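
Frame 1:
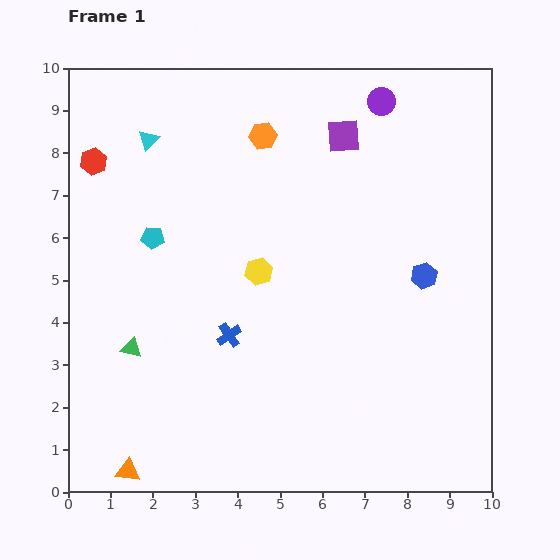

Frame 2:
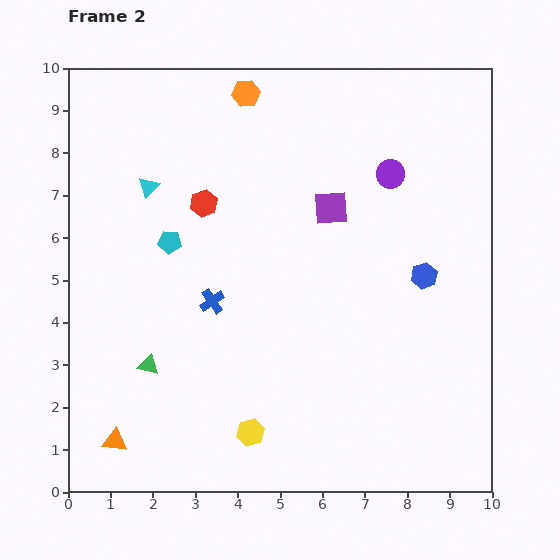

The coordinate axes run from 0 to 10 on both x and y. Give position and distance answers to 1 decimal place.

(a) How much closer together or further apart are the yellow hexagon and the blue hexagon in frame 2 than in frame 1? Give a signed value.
+1.6

Distance in frame 1: 3.9. Distance in frame 2: 5.5.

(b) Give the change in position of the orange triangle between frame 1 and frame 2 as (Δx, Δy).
(-0.3, 0.7)

The orange triangle was at (1.4, 0.5) in frame 1 and (1.1, 1.2) in frame 2.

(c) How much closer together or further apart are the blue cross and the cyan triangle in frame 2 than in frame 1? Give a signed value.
-1.9

Distance in frame 1: 5.0. Distance in frame 2: 3.1.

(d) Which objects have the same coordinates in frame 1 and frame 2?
the blue hexagon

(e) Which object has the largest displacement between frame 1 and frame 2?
the yellow hexagon

(moved 3.8; next 2.8)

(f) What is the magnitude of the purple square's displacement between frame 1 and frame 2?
1.7

The purple square moved from (6.5, 8.4) to (6.2, 6.7), a distance of √(0.3² + 1.7²) ≈ 1.7.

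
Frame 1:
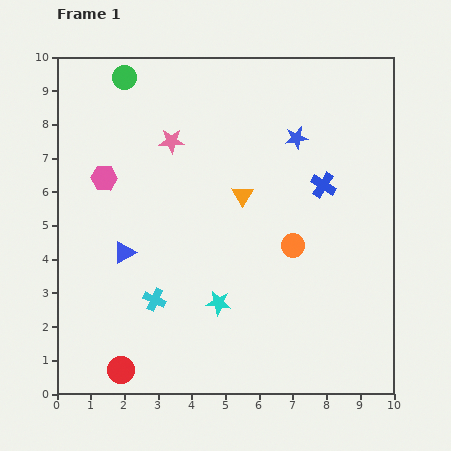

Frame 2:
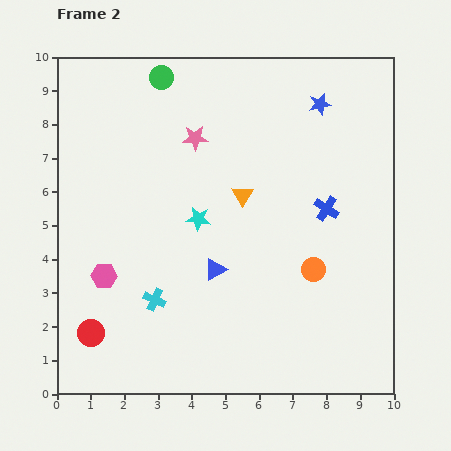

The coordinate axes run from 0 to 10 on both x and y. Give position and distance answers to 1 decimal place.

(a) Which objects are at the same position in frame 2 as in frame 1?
the orange triangle, the cyan cross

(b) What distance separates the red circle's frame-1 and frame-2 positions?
1.4

The red circle moved from (1.9, 0.7) to (1.0, 1.8), a distance of √(0.9² + 1.1²) ≈ 1.4.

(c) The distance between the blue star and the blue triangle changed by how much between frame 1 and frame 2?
-0.3

Distance in frame 1: 6.1. Distance in frame 2: 5.8.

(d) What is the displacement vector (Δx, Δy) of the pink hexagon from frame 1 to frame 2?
(0.0, -2.9)

The pink hexagon was at (1.4, 6.4) in frame 1 and (1.4, 3.5) in frame 2.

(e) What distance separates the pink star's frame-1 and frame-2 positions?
0.7

The pink star moved from (3.4, 7.5) to (4.1, 7.6), a distance of √(0.7² + 0.1²) ≈ 0.7.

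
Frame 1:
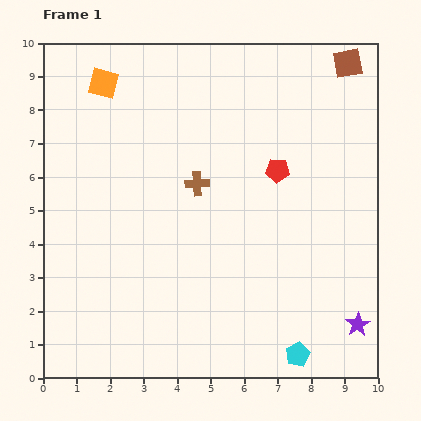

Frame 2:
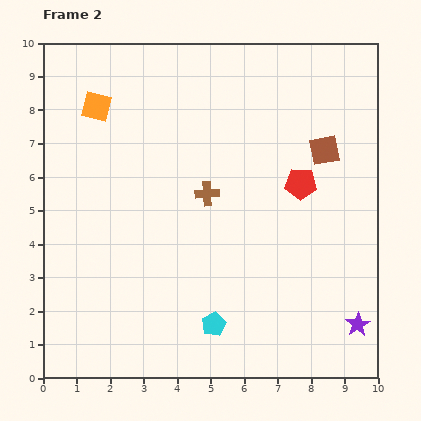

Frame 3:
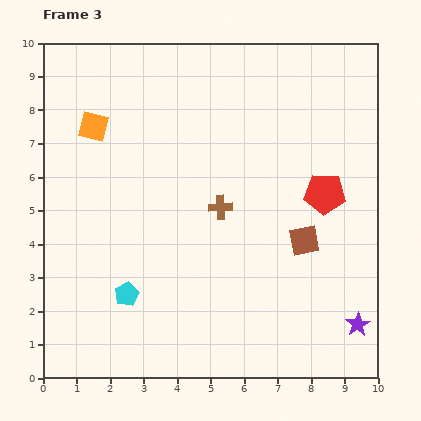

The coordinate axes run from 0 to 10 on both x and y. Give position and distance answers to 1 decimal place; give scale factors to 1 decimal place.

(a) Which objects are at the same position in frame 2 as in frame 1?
the purple star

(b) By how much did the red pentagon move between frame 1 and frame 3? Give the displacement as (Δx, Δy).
(1.4, -0.7)

The red pentagon was at (7.0, 6.2) in frame 1 and (8.4, 5.5) in frame 3.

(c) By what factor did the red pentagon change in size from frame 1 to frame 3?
1.7×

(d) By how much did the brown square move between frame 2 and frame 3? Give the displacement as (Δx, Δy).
(-0.6, -2.7)

The brown square was at (8.4, 6.8) in frame 2 and (7.8, 4.1) in frame 3.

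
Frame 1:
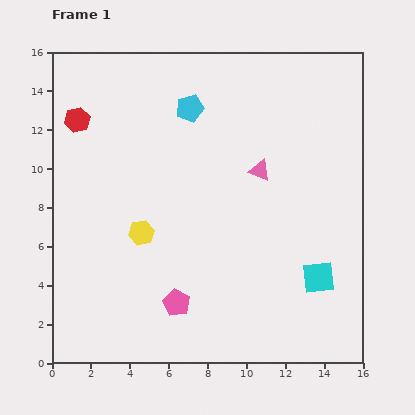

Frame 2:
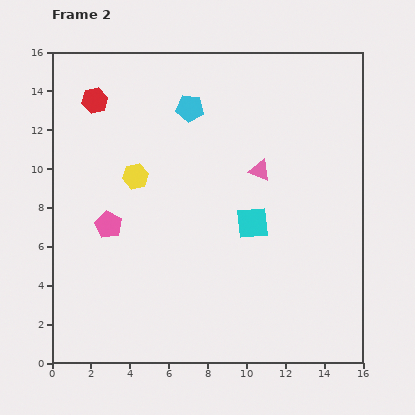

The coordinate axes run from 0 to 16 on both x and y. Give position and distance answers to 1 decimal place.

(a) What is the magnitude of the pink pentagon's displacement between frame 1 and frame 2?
5.3

The pink pentagon moved from (6.4, 3.1) to (2.9, 7.1), a distance of √(3.5² + 4.0²) ≈ 5.3.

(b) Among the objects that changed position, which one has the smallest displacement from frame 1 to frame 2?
the red hexagon

(moved 1.3)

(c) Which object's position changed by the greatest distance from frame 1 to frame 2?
the pink pentagon

(moved 5.3; next 4.4)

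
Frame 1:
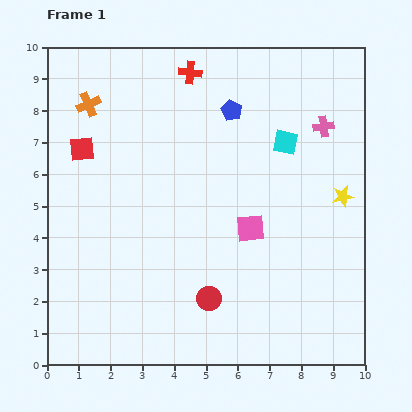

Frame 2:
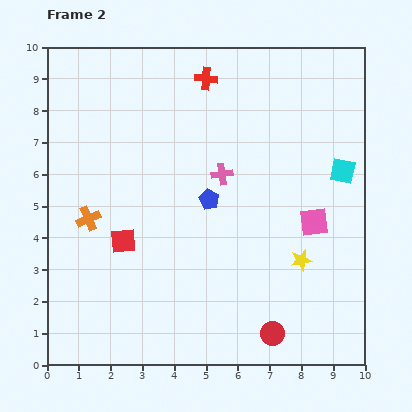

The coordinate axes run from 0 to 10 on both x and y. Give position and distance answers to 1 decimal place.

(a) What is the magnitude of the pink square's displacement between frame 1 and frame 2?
2.0

The pink square moved from (6.4, 4.3) to (8.4, 4.5), a distance of √(2.0² + 0.2²) ≈ 2.0.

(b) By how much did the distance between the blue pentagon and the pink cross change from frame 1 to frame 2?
-2.0

Distance in frame 1: 2.9. Distance in frame 2: 0.9.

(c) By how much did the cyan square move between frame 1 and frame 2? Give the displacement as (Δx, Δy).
(1.8, -0.9)

The cyan square was at (7.5, 7.0) in frame 1 and (9.3, 6.1) in frame 2.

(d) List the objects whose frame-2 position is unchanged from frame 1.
none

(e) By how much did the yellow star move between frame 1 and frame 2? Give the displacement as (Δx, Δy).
(-1.3, -2.0)

The yellow star was at (9.3, 5.3) in frame 1 and (8.0, 3.3) in frame 2.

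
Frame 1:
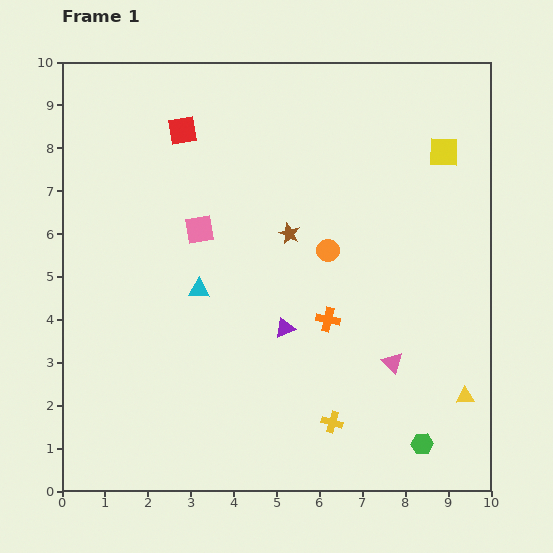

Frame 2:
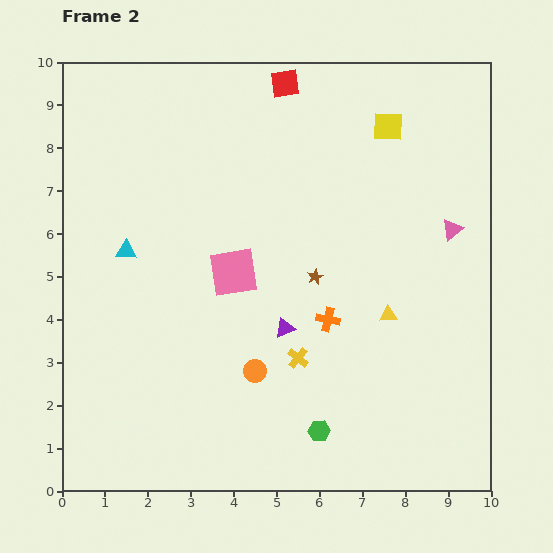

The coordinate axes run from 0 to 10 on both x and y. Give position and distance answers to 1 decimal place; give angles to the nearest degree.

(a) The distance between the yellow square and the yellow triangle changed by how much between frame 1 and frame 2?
-1.3

Distance in frame 1: 5.7. Distance in frame 2: 4.4.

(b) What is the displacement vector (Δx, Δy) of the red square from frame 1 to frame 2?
(2.4, 1.1)

The red square was at (2.8, 8.4) in frame 1 and (5.2, 9.5) in frame 2.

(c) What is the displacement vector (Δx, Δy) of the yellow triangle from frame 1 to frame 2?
(-1.8, 1.9)

The yellow triangle was at (9.4, 2.2) in frame 1 and (7.6, 4.1) in frame 2.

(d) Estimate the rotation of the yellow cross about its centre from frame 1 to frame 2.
24° clockwise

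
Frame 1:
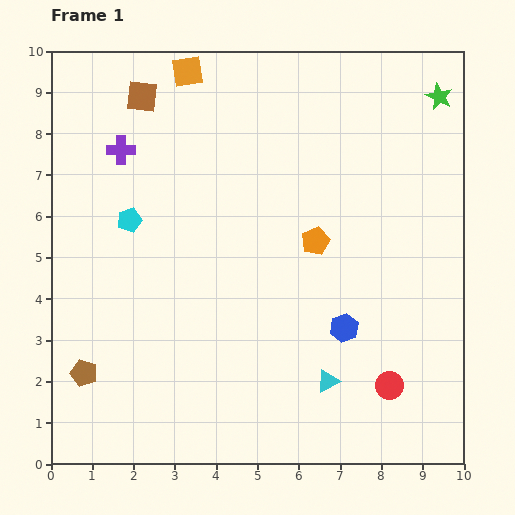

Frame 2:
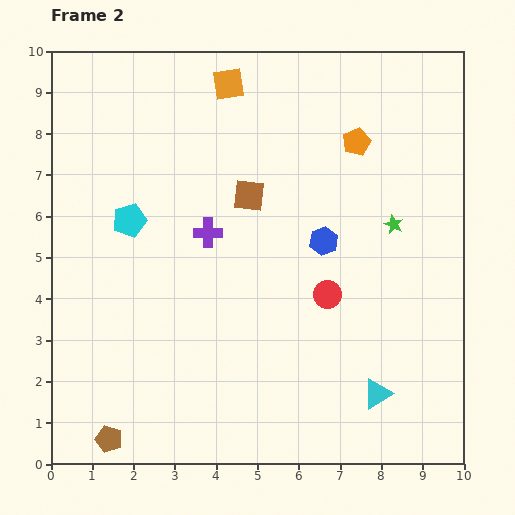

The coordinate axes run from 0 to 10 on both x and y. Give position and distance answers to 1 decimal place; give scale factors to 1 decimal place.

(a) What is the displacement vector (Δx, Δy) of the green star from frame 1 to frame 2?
(-1.1, -3.1)

The green star was at (9.4, 8.9) in frame 1 and (8.3, 5.8) in frame 2.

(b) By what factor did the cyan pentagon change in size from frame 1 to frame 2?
1.4×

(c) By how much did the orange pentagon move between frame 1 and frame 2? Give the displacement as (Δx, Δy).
(1.0, 2.4)

The orange pentagon was at (6.4, 5.4) in frame 1 and (7.4, 7.8) in frame 2.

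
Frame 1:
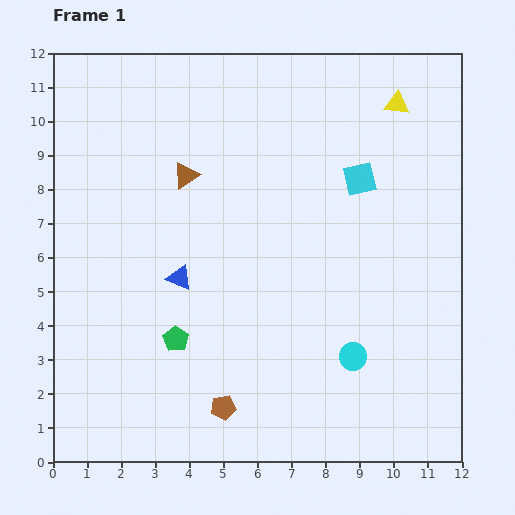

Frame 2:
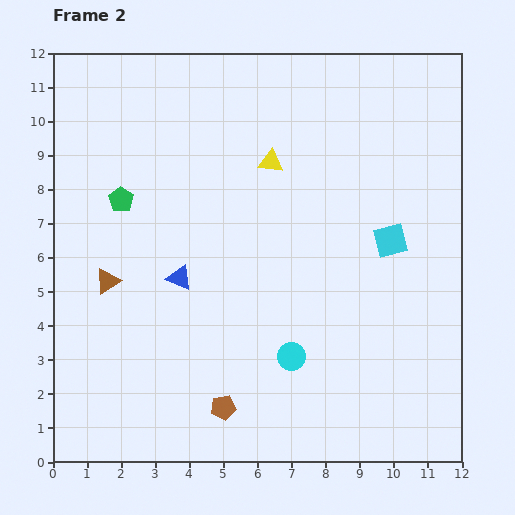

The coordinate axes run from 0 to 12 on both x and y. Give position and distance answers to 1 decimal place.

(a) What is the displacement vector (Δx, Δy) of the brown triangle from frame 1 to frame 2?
(-2.3, -3.1)

The brown triangle was at (3.9, 8.4) in frame 1 and (1.6, 5.3) in frame 2.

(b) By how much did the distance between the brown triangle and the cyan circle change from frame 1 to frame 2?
-1.4

Distance in frame 1: 7.2. Distance in frame 2: 5.8.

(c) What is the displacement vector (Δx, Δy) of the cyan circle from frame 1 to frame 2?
(-1.8, 0.0)

The cyan circle was at (8.8, 3.1) in frame 1 and (7.0, 3.1) in frame 2.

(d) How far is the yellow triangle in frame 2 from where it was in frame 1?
4.1

The yellow triangle moved from (10.1, 10.5) to (6.4, 8.8), a distance of √(3.7² + 1.7²) ≈ 4.1.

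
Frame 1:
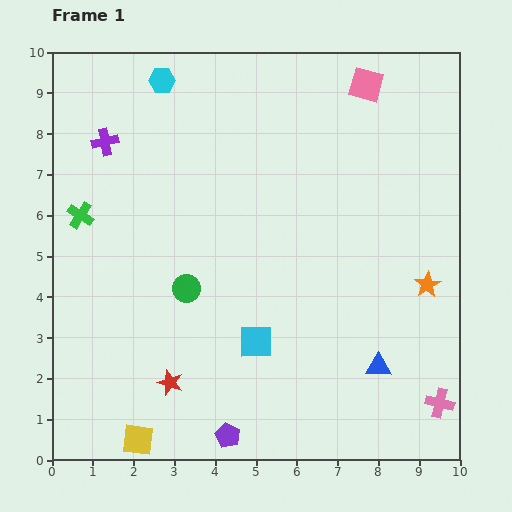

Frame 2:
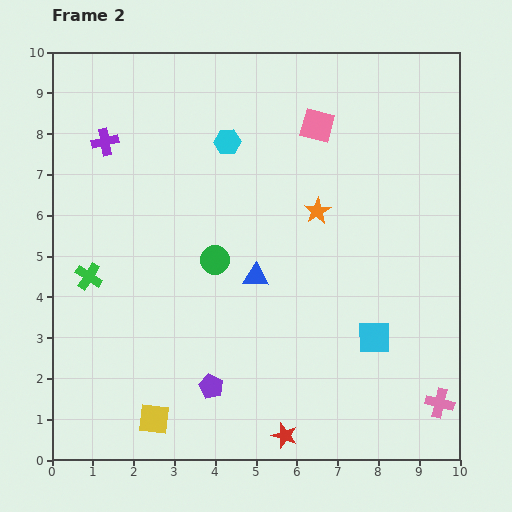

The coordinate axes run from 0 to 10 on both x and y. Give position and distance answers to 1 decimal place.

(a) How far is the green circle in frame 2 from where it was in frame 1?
1.0

The green circle moved from (3.3, 4.2) to (4.0, 4.9), a distance of √(0.7² + 0.7²) ≈ 1.0.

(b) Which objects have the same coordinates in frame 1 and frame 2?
the pink cross, the purple cross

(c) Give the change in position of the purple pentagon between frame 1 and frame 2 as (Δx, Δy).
(-0.4, 1.2)

The purple pentagon was at (4.3, 0.6) in frame 1 and (3.9, 1.8) in frame 2.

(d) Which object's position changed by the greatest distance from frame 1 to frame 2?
the blue triangle

(moved 3.7; next 3.2)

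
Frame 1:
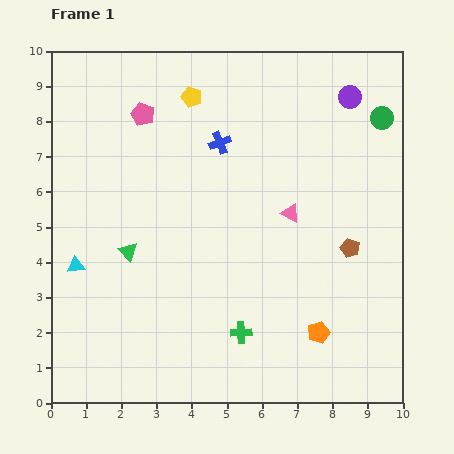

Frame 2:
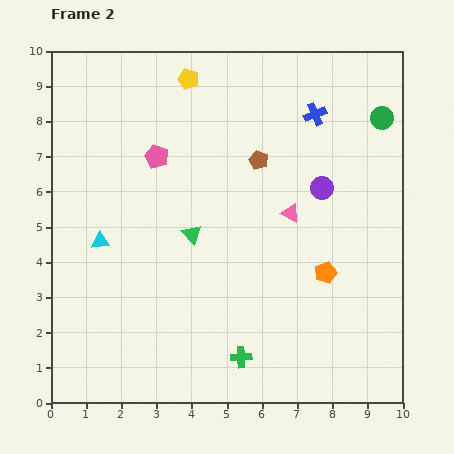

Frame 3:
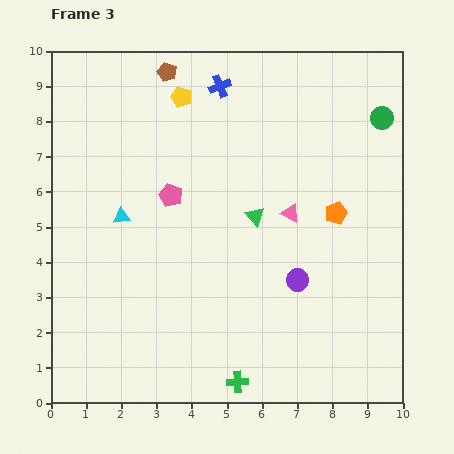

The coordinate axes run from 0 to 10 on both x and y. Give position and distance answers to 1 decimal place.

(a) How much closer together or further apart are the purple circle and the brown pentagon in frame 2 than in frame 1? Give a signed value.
-2.3

Distance in frame 1: 4.3. Distance in frame 2: 2.0.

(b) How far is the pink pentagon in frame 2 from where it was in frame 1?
1.3

The pink pentagon moved from (2.6, 8.2) to (3.0, 7.0), a distance of √(0.4² + 1.2²) ≈ 1.3.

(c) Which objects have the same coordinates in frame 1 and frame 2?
the green circle, the pink triangle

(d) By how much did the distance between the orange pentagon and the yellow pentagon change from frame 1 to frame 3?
-2.1

Distance in frame 1: 7.6. Distance in frame 3: 5.5.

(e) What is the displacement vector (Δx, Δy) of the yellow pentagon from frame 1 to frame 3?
(-0.3, 0.0)

The yellow pentagon was at (4.0, 8.7) in frame 1 and (3.7, 8.7) in frame 3.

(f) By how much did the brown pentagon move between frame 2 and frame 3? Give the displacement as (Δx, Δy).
(-2.6, 2.5)

The brown pentagon was at (5.9, 6.9) in frame 2 and (3.3, 9.4) in frame 3.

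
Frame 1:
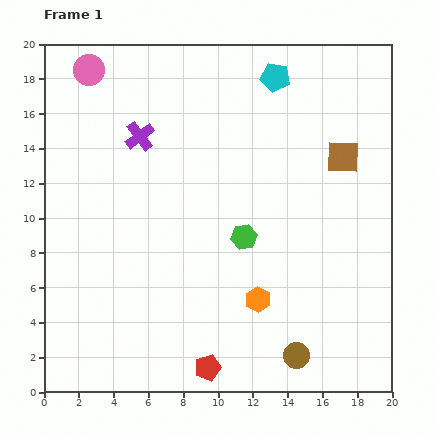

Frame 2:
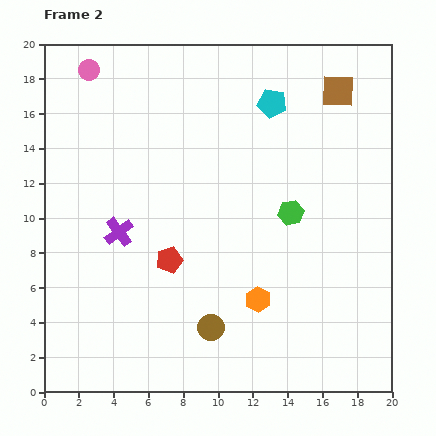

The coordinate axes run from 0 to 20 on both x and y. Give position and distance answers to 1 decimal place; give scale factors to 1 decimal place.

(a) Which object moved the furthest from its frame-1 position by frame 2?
the red pentagon

(moved 6.6; next 5.6)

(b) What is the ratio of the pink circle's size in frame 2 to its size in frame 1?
0.7×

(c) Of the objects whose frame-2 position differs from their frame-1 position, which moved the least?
the cyan pentagon

(moved 1.5)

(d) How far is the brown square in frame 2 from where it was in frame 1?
3.8

The brown square moved from (17.2, 13.5) to (16.9, 17.3), a distance of √(0.3² + 3.8²) ≈ 3.8.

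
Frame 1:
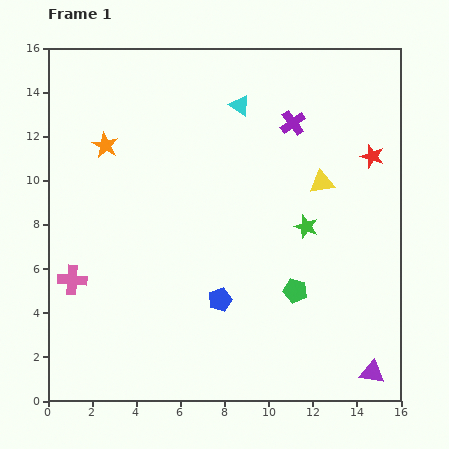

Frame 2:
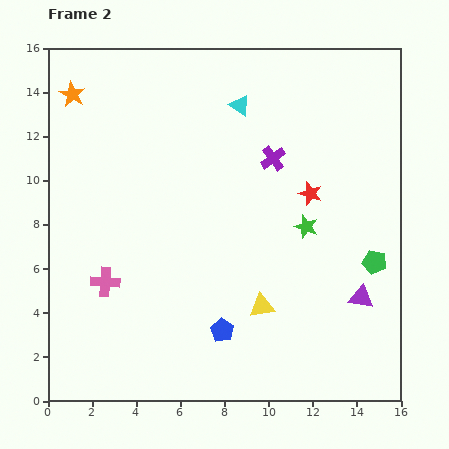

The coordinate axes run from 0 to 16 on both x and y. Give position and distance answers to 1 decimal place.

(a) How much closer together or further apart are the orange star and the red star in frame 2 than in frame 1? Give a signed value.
-0.4

Distance in frame 1: 12.1. Distance in frame 2: 11.7.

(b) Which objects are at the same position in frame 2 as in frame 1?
the green star, the cyan triangle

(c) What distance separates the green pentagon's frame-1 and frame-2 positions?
3.8

The green pentagon moved from (11.2, 5.0) to (14.8, 6.3), a distance of √(3.6² + 1.3²) ≈ 3.8.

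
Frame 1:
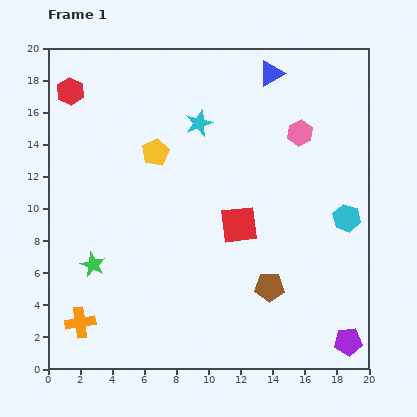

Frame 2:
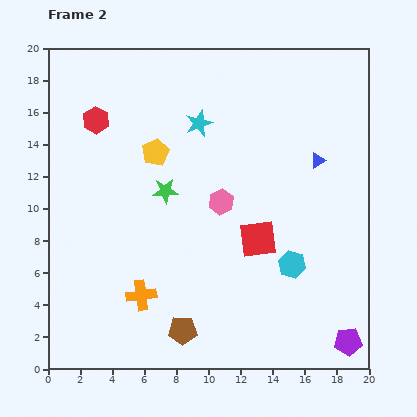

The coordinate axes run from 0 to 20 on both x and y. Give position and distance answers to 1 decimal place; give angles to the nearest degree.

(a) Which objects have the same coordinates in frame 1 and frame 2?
the cyan star, the purple pentagon, the yellow pentagon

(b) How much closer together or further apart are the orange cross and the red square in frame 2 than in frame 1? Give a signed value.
-3.5

Distance in frame 1: 11.6. Distance in frame 2: 8.1.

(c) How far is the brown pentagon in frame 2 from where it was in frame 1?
6.0

The brown pentagon moved from (13.8, 5.1) to (8.4, 2.4), a distance of √(5.4² + 2.7²) ≈ 6.0.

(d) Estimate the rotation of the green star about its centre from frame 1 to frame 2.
29° counter-clockwise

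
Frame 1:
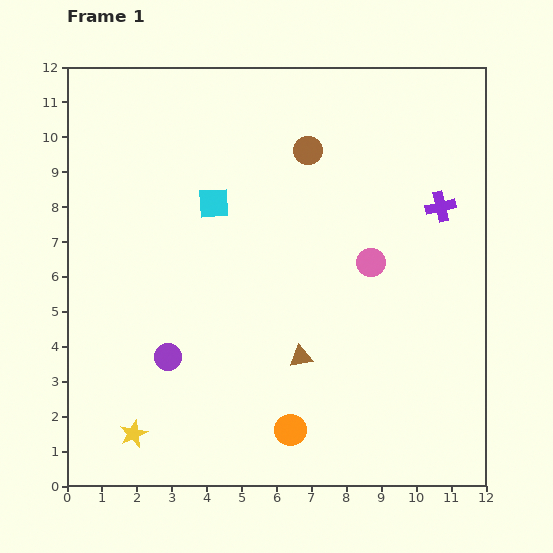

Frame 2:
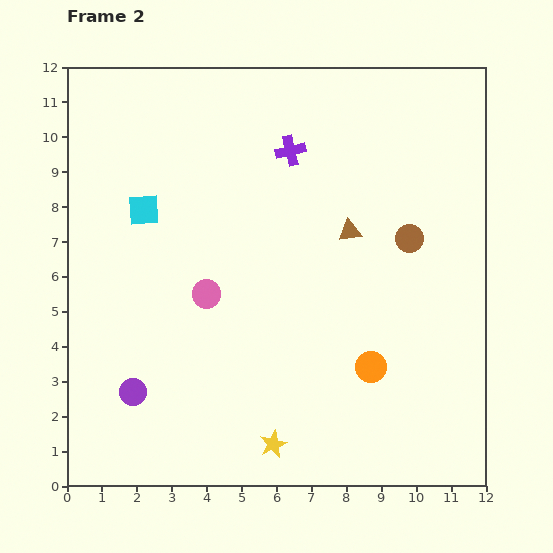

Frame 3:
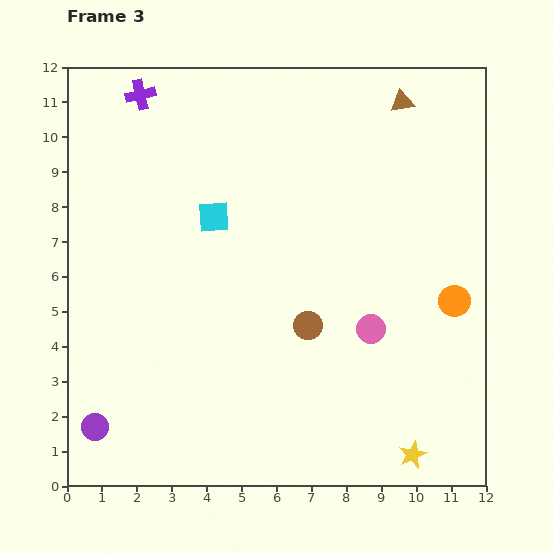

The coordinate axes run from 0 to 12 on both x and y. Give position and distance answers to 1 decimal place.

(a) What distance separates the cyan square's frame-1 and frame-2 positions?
2.0

The cyan square moved from (4.2, 8.1) to (2.2, 7.9), a distance of √(2.0² + 0.2²) ≈ 2.0.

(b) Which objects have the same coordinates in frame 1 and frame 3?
none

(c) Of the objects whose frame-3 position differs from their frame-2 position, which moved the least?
the purple circle

(moved 1.5)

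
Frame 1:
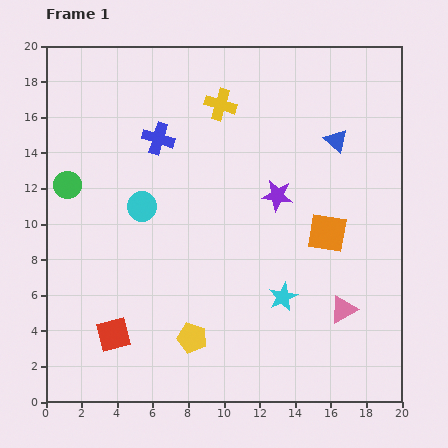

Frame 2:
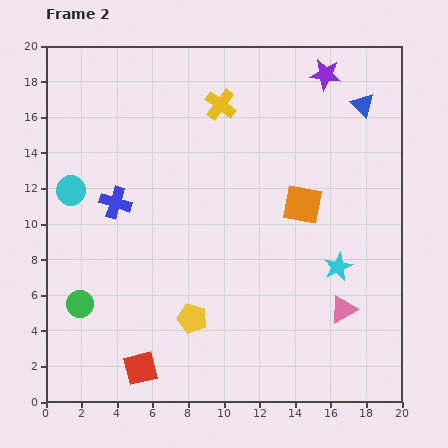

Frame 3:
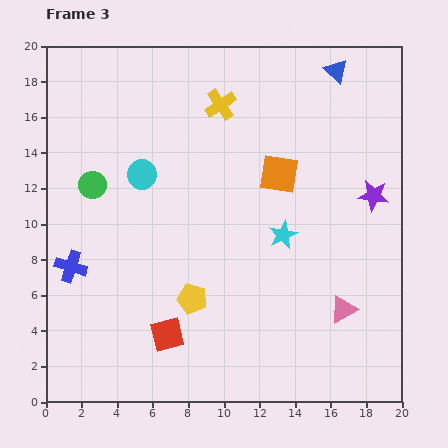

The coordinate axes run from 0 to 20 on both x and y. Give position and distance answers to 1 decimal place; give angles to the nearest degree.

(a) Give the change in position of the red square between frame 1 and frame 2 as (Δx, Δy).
(1.5, -1.9)

The red square was at (3.8, 3.8) in frame 1 and (5.3, 1.9) in frame 2.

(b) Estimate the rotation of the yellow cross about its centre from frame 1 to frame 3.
40° clockwise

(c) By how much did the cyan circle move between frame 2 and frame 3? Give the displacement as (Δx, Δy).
(4.0, 0.9)

The cyan circle was at (1.4, 11.9) in frame 2 and (5.4, 12.8) in frame 3.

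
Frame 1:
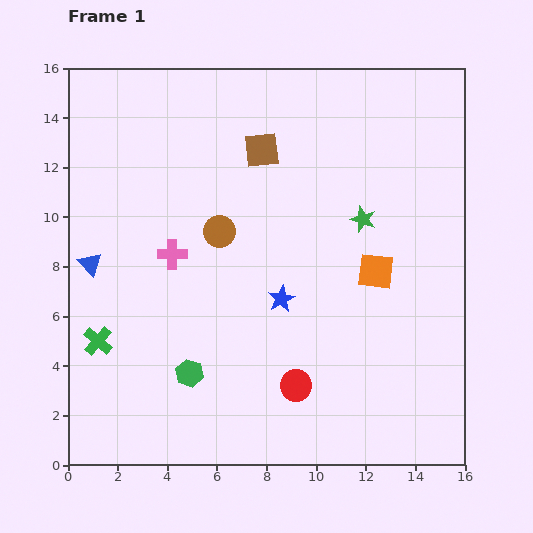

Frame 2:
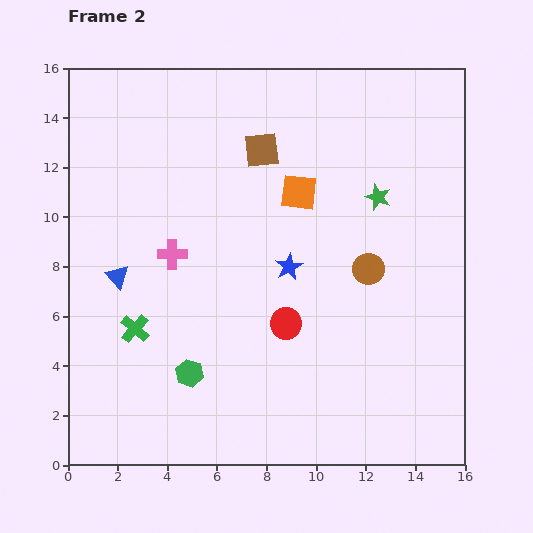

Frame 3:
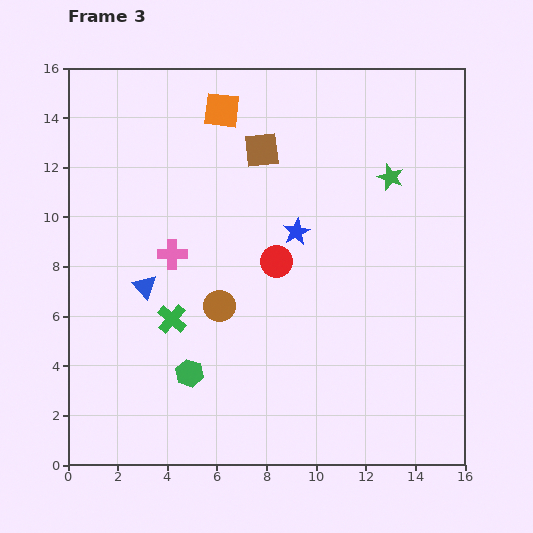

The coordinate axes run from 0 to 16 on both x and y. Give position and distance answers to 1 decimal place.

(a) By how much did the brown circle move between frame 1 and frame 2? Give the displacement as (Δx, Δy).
(6.0, -1.5)

The brown circle was at (6.1, 9.4) in frame 1 and (12.1, 7.9) in frame 2.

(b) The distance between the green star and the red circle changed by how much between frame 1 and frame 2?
-0.9

Distance in frame 1: 7.2. Distance in frame 2: 6.3.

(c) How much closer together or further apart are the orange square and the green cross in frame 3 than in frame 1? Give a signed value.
-2.9

Distance in frame 1: 11.5. Distance in frame 3: 8.6.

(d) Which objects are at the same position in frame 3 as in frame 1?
the brown square, the pink cross, the green hexagon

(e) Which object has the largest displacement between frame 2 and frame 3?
the brown circle

(moved 6.2; next 4.5)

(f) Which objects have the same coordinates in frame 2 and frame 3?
the brown square, the pink cross, the green hexagon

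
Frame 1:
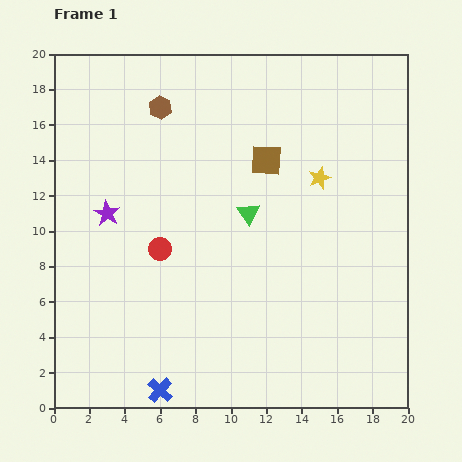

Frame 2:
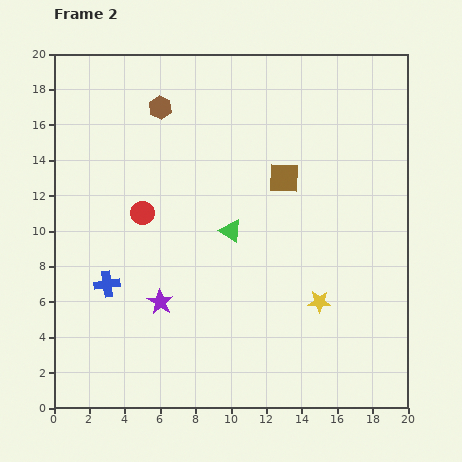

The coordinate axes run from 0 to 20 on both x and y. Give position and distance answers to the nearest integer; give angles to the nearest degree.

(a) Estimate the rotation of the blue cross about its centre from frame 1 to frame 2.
39° clockwise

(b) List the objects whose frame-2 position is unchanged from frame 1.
the brown hexagon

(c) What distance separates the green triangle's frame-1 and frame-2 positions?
1

The green triangle moved from (11, 11) to (10, 10), a distance of √(1² + 1²) ≈ 1.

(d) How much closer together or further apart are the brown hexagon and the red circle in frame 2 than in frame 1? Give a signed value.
-2

Distance in frame 1: 8. Distance in frame 2: 6.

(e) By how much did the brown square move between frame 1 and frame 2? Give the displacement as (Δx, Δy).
(1, -1)

The brown square was at (12, 14) in frame 1 and (13, 13) in frame 2.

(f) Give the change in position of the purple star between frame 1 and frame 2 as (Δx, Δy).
(3, -5)

The purple star was at (3, 11) in frame 1 and (6, 6) in frame 2.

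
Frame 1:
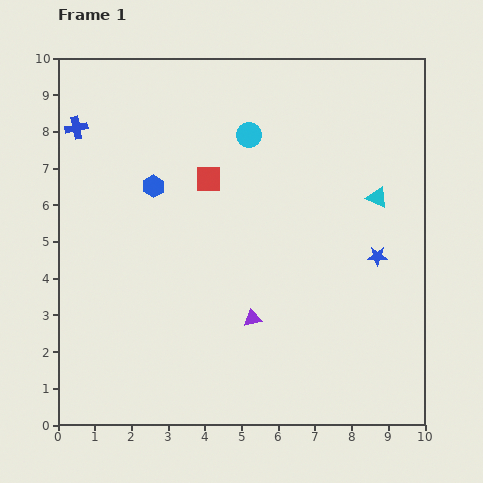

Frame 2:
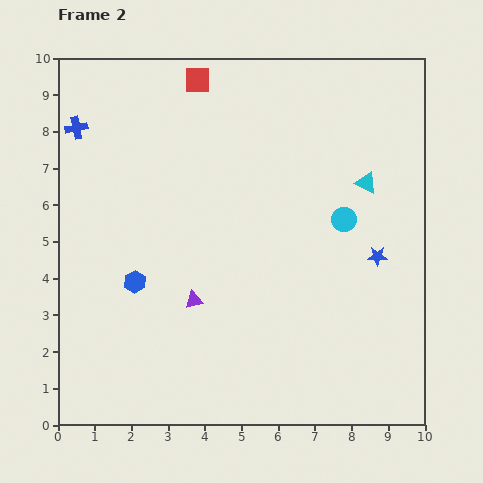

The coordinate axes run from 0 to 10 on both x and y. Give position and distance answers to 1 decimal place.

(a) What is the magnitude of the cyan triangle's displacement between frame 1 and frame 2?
0.5

The cyan triangle moved from (8.7, 6.2) to (8.4, 6.6), a distance of √(0.3² + 0.4²) ≈ 0.5.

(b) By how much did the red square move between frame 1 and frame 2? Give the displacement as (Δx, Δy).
(-0.3, 2.7)

The red square was at (4.1, 6.7) in frame 1 and (3.8, 9.4) in frame 2.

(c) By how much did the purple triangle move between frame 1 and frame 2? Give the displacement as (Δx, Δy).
(-1.6, 0.5)

The purple triangle was at (5.3, 2.9) in frame 1 and (3.7, 3.4) in frame 2.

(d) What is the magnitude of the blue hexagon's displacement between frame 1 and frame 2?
2.6

The blue hexagon moved from (2.6, 6.5) to (2.1, 3.9), a distance of √(0.5² + 2.6²) ≈ 2.6.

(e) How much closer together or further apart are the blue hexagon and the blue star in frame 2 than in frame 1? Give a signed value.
+0.2

Distance in frame 1: 6.4. Distance in frame 2: 6.6.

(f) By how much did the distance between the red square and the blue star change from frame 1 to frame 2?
+1.8

Distance in frame 1: 5.1. Distance in frame 2: 6.9.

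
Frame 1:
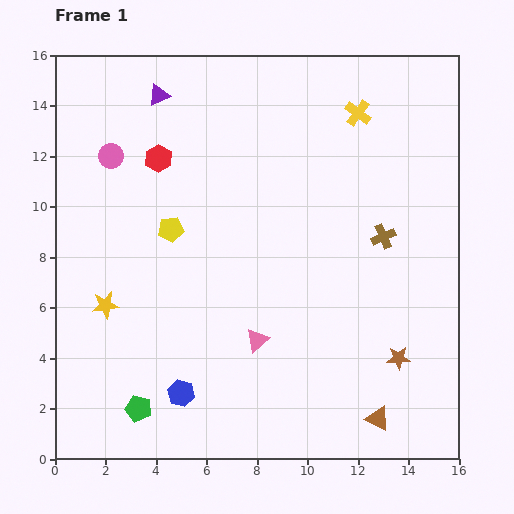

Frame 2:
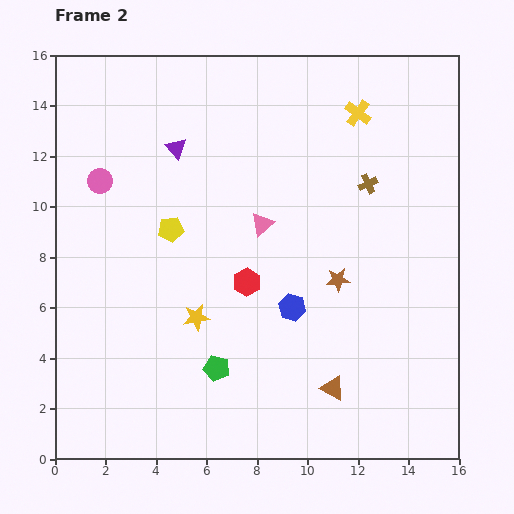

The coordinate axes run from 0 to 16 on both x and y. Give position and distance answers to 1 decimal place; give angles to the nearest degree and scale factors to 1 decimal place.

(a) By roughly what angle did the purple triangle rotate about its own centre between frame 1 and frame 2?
47° counter-clockwise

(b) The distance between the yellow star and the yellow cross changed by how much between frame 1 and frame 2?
-2.3

Distance in frame 1: 12.6. Distance in frame 2: 10.3.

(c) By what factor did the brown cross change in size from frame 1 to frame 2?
0.8×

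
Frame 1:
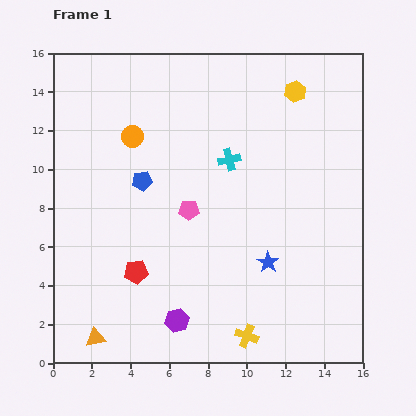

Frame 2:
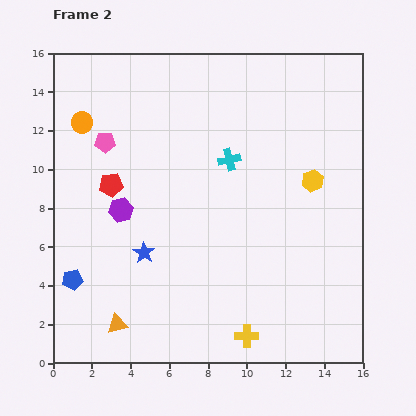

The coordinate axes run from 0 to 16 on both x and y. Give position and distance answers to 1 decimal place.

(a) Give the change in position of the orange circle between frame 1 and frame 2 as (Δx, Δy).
(-2.6, 0.7)

The orange circle was at (4.1, 11.7) in frame 1 and (1.5, 12.4) in frame 2.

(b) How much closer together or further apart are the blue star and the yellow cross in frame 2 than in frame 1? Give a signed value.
+2.8

Distance in frame 1: 4.0. Distance in frame 2: 6.8.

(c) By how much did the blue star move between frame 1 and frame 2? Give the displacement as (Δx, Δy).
(-6.4, 0.5)

The blue star was at (11.1, 5.2) in frame 1 and (4.7, 5.7) in frame 2.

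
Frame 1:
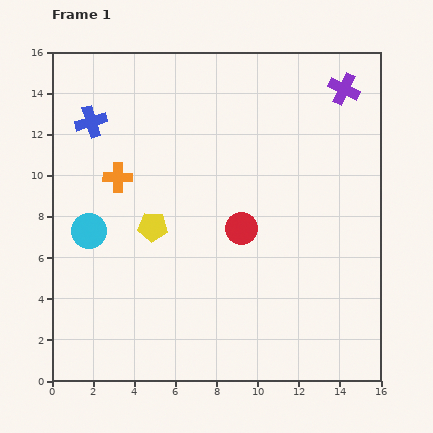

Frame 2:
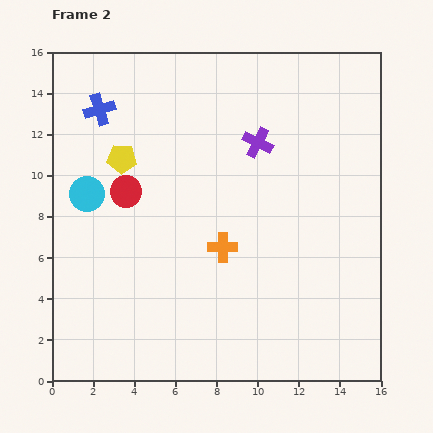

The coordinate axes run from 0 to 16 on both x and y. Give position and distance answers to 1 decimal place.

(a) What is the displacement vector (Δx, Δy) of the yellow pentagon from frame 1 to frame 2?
(-1.5, 3.3)

The yellow pentagon was at (4.9, 7.5) in frame 1 and (3.4, 10.8) in frame 2.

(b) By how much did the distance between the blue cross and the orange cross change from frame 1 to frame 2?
+6.0

Distance in frame 1: 3.0. Distance in frame 2: 9.0.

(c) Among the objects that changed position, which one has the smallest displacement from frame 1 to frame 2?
the blue cross

(moved 0.7)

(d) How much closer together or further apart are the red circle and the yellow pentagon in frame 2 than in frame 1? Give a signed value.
-2.7

Distance in frame 1: 4.3. Distance in frame 2: 1.6.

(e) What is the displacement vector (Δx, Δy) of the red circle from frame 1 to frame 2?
(-5.6, 1.8)

The red circle was at (9.2, 7.4) in frame 1 and (3.6, 9.2) in frame 2.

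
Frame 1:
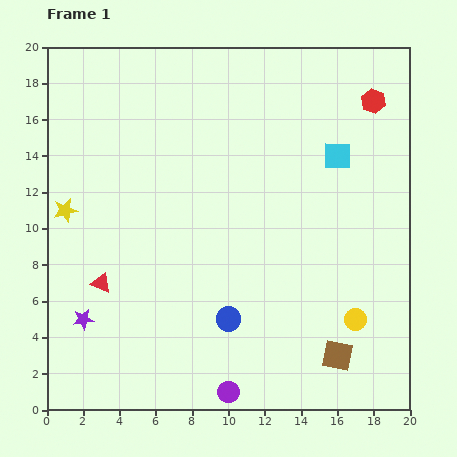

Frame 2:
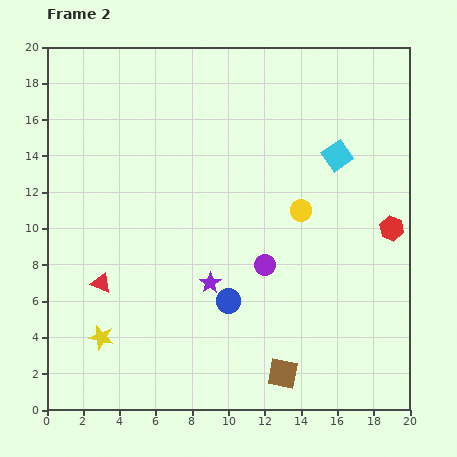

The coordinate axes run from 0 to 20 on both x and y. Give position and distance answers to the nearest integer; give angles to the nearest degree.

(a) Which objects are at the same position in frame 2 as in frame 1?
the cyan square, the red triangle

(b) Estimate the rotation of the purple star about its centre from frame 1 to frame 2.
26° counter-clockwise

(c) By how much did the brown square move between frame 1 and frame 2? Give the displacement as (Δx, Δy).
(-3, -1)

The brown square was at (16, 3) in frame 1 and (13, 2) in frame 2.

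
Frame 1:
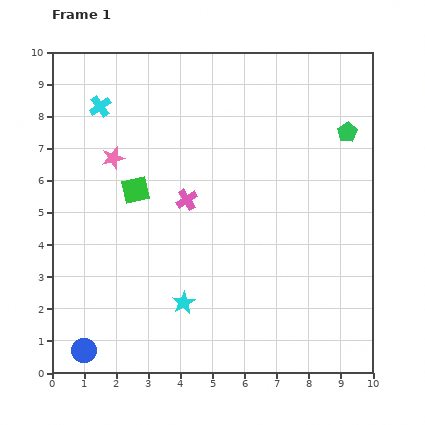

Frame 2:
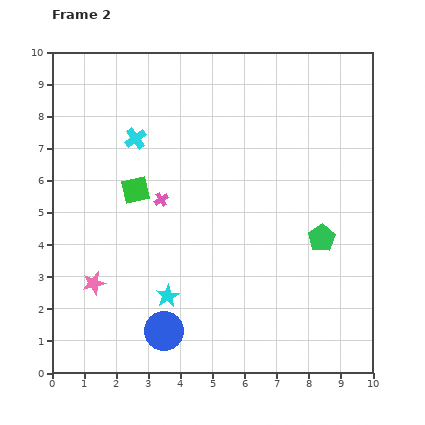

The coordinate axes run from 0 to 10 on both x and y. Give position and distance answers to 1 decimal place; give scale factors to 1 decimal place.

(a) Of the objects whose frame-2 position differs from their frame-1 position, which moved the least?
the cyan star

(moved 0.5)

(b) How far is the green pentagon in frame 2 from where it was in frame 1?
3.4

The green pentagon moved from (9.2, 7.5) to (8.4, 4.2), a distance of √(0.8² + 3.3²) ≈ 3.4.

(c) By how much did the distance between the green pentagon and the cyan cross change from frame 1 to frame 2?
-1.1

Distance in frame 1: 7.7. Distance in frame 2: 6.6.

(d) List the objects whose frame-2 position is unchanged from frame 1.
the green square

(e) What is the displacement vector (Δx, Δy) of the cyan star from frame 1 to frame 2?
(-0.5, 0.2)

The cyan star was at (4.1, 2.2) in frame 1 and (3.6, 2.4) in frame 2.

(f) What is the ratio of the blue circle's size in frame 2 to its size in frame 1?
1.6×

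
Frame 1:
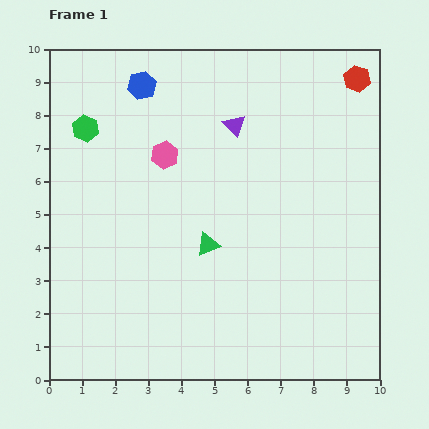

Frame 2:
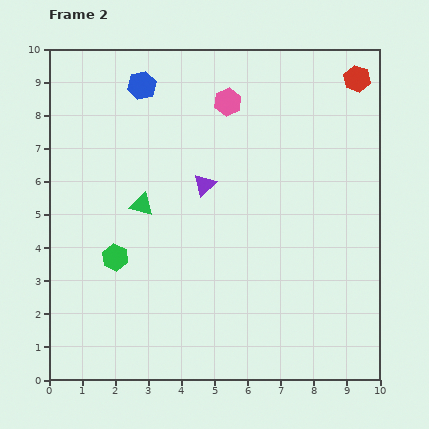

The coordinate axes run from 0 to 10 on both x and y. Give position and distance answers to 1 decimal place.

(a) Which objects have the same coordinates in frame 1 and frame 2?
the red hexagon, the blue hexagon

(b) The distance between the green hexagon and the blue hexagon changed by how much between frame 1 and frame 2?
+3.2

Distance in frame 1: 2.1. Distance in frame 2: 5.3.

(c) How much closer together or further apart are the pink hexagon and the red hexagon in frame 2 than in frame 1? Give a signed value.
-2.2

Distance in frame 1: 6.2. Distance in frame 2: 4.0.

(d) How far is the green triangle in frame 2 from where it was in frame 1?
2.3

The green triangle moved from (4.8, 4.1) to (2.8, 5.3), a distance of √(2.0² + 1.2²) ≈ 2.3.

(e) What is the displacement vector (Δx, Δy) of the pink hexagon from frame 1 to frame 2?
(1.9, 1.6)

The pink hexagon was at (3.5, 6.8) in frame 1 and (5.4, 8.4) in frame 2.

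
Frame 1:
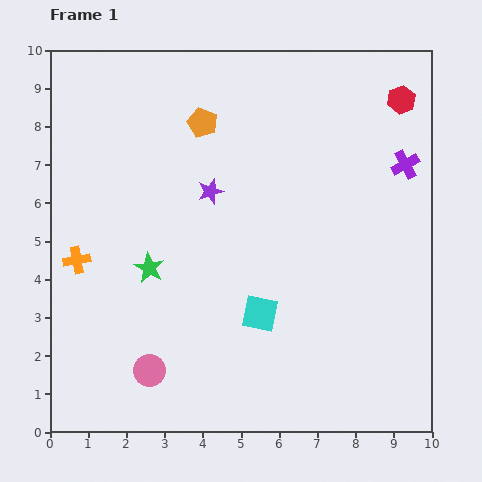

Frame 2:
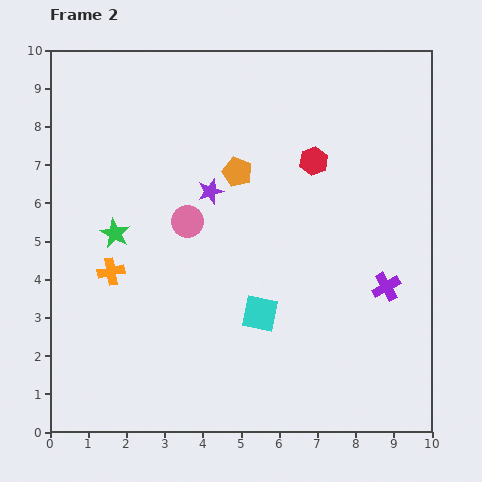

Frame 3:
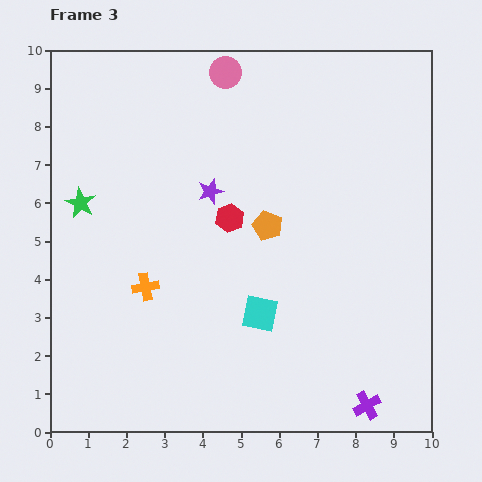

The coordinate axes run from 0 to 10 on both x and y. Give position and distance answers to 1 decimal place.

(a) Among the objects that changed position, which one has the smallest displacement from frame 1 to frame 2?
the orange cross

(moved 0.9)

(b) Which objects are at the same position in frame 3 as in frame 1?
the purple star, the cyan square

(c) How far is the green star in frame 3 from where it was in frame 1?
2.5

The green star moved from (2.6, 4.3) to (0.8, 6.0), a distance of √(1.8² + 1.7²) ≈ 2.5.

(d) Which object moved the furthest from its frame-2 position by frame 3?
the pink circle

(moved 4.0; next 3.1)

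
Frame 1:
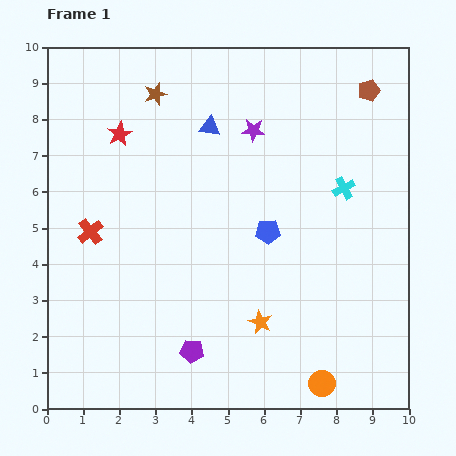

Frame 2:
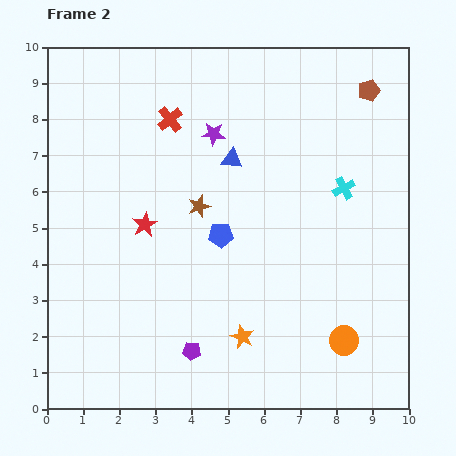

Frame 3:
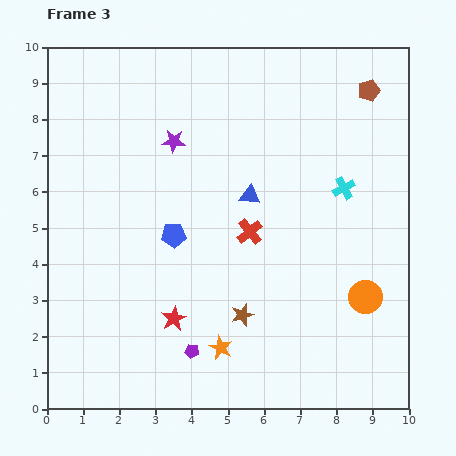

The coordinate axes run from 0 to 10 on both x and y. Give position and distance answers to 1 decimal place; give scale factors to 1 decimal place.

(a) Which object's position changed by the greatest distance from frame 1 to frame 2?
the red cross

(moved 3.8; next 3.3)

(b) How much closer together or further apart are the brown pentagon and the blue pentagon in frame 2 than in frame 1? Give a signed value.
+0.9

Distance in frame 1: 4.8. Distance in frame 2: 5.7.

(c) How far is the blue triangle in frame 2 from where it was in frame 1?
1.1

The blue triangle moved from (4.5, 7.8) to (5.1, 6.9), a distance of √(0.6² + 0.9²) ≈ 1.1.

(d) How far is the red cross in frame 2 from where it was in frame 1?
3.8

The red cross moved from (1.2, 4.9) to (3.4, 8.0), a distance of √(2.2² + 3.1²) ≈ 3.8.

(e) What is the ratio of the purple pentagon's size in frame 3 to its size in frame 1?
0.6×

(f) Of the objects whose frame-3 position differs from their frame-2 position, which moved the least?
the orange star

(moved 0.7)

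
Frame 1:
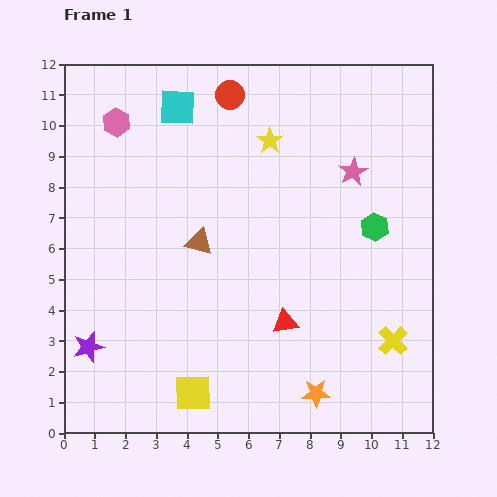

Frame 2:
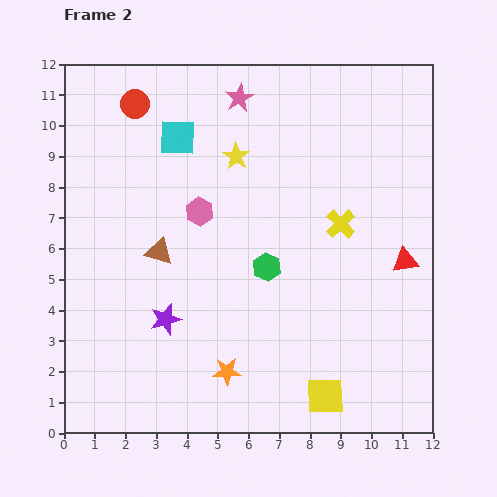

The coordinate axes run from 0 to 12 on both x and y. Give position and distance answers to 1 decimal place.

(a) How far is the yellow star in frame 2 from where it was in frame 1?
1.2

The yellow star moved from (6.7, 9.5) to (5.6, 9.0), a distance of √(1.1² + 0.5²) ≈ 1.2.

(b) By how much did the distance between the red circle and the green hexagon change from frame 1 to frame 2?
+0.4

Distance in frame 1: 6.4. Distance in frame 2: 6.8.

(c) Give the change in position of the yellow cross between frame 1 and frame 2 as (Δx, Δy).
(-1.7, 3.8)

The yellow cross was at (10.7, 3.0) in frame 1 and (9.0, 6.8) in frame 2.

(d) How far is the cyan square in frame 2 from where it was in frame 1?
1.0

The cyan square moved from (3.7, 10.6) to (3.7, 9.6), a distance of √(0.0² + 1.0²) ≈ 1.0.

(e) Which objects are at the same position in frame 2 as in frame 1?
none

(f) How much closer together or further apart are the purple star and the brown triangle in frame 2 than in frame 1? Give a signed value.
-2.8

Distance in frame 1: 5.0. Distance in frame 2: 2.2.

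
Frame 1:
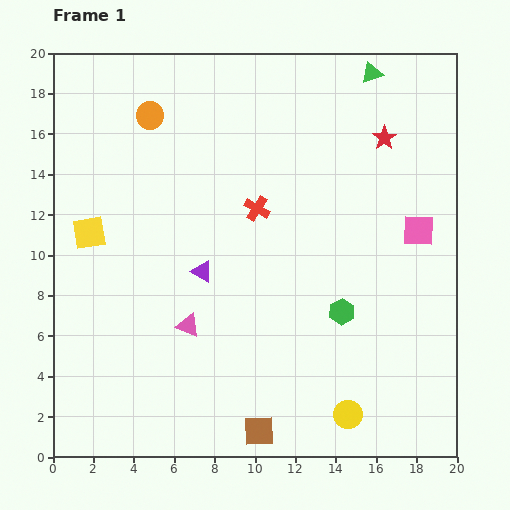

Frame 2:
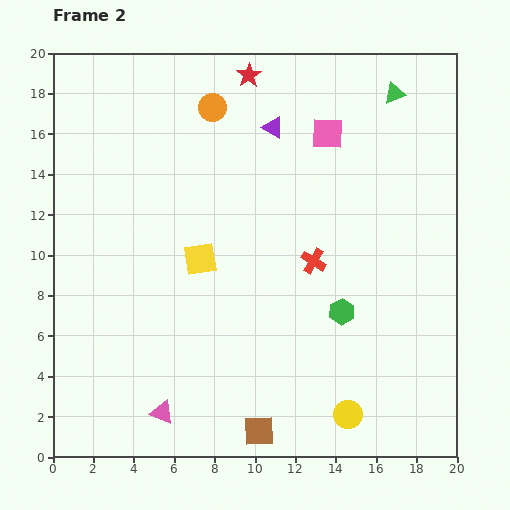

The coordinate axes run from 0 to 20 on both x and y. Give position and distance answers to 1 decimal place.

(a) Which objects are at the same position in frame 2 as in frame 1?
the brown square, the green hexagon, the yellow circle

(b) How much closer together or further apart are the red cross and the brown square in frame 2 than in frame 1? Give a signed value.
-2.2

Distance in frame 1: 11.0. Distance in frame 2: 8.8.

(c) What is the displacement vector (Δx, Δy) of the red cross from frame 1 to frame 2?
(2.8, -2.6)

The red cross was at (10.1, 12.3) in frame 1 and (12.9, 9.7) in frame 2.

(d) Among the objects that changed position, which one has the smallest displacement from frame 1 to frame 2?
the green triangle

(moved 1.5)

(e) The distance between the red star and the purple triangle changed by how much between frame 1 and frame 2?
-8.3

Distance in frame 1: 11.2. Distance in frame 2: 2.9.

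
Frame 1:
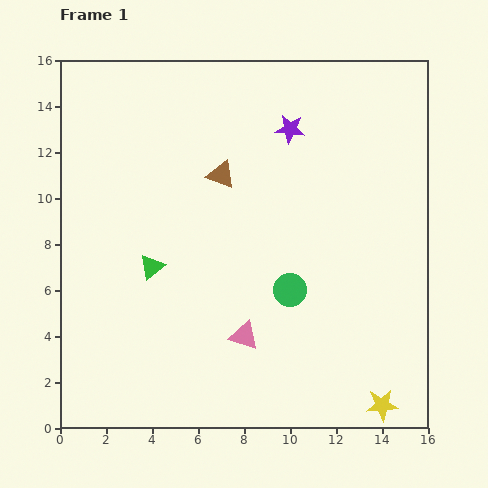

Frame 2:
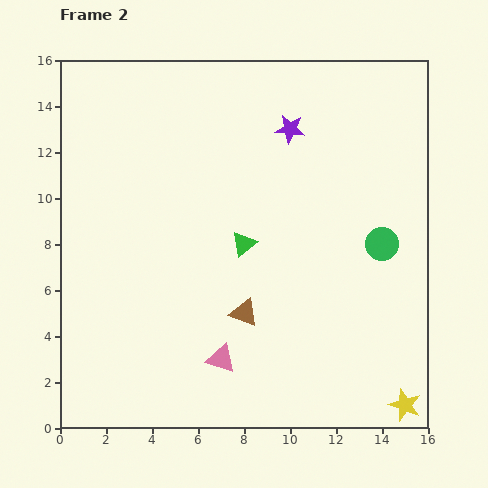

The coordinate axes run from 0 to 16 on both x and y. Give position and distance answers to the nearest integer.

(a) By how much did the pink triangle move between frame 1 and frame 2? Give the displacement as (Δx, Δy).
(-1, -1)

The pink triangle was at (8, 4) in frame 1 and (7, 3) in frame 2.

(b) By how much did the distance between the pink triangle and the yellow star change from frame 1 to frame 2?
+1

Distance in frame 1: 7. Distance in frame 2: 8.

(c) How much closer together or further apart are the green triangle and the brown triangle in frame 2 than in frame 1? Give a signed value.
-2

Distance in frame 1: 5. Distance in frame 2: 3.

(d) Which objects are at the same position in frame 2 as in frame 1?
the purple star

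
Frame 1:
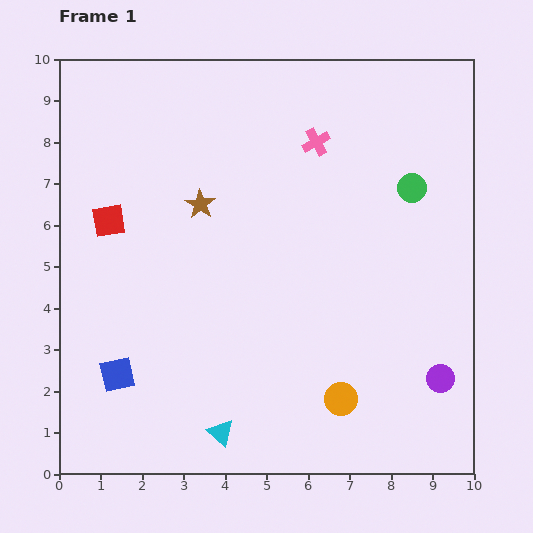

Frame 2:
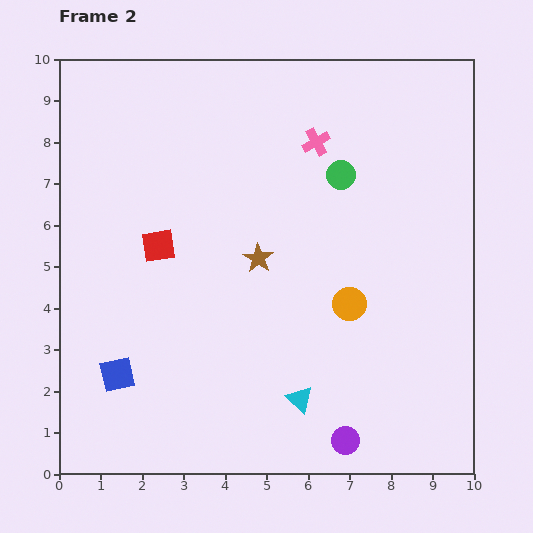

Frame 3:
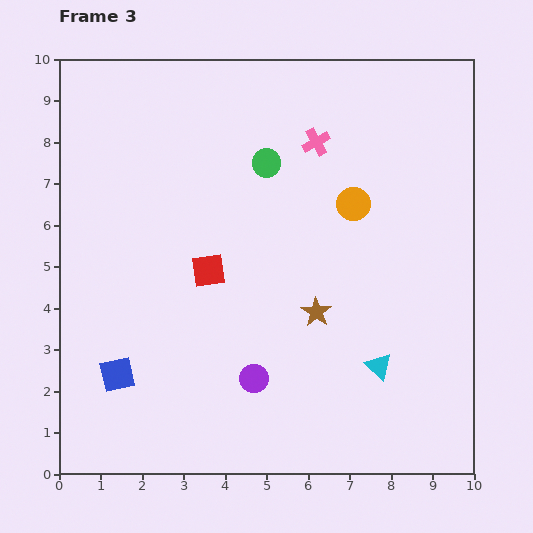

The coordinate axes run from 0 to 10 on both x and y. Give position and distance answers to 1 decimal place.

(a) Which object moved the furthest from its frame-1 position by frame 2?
the purple circle

(moved 2.7; next 2.3)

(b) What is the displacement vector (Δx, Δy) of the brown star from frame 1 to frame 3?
(2.8, -2.6)

The brown star was at (3.4, 6.5) in frame 1 and (6.2, 3.9) in frame 3.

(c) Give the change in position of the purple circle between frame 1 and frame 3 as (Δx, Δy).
(-4.5, 0.0)

The purple circle was at (9.2, 2.3) in frame 1 and (4.7, 2.3) in frame 3.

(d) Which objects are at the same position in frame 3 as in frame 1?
the pink cross, the blue square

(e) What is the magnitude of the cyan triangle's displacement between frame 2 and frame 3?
2.1

The cyan triangle moved from (5.8, 1.8) to (7.7, 2.6), a distance of √(1.9² + 0.8²) ≈ 2.1.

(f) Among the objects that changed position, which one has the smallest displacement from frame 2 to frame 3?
the red square

(moved 1.3)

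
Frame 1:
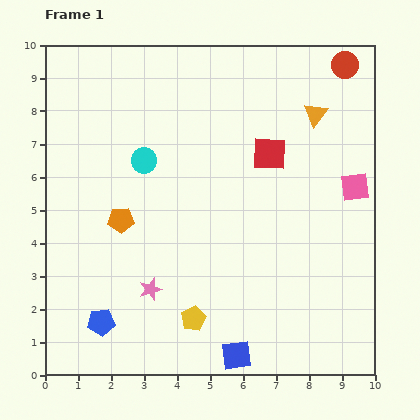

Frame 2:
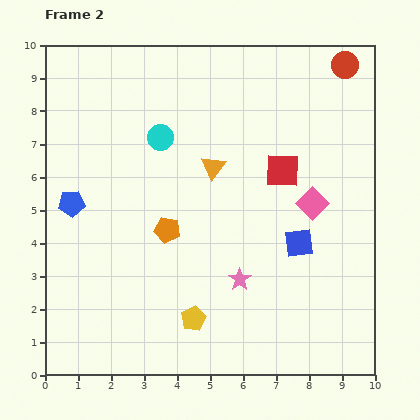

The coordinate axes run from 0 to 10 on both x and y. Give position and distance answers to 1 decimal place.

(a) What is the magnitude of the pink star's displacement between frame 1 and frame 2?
2.7

The pink star moved from (3.2, 2.6) to (5.9, 2.9), a distance of √(2.7² + 0.3²) ≈ 2.7.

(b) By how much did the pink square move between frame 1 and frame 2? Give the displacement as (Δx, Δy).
(-1.3, -0.5)

The pink square was at (9.4, 5.7) in frame 1 and (8.1, 5.2) in frame 2.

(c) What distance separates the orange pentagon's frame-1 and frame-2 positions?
1.4

The orange pentagon moved from (2.3, 4.7) to (3.7, 4.4), a distance of √(1.4² + 0.3²) ≈ 1.4.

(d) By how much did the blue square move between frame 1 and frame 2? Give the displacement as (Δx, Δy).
(1.9, 3.4)

The blue square was at (5.8, 0.6) in frame 1 and (7.7, 4.0) in frame 2.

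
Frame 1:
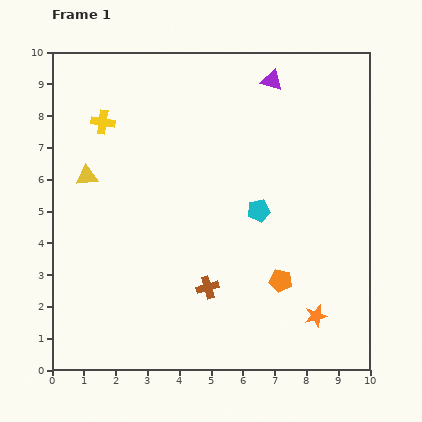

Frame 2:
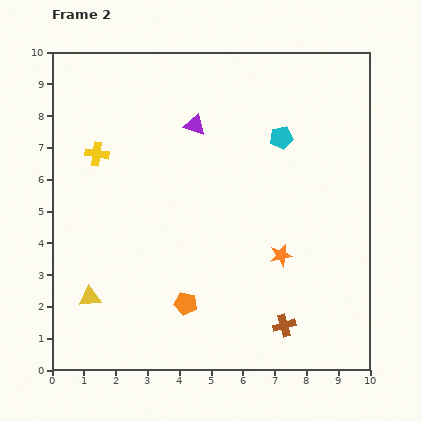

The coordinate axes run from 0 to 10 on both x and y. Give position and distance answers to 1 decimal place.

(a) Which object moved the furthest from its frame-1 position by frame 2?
the yellow triangle

(moved 3.8; next 3.1)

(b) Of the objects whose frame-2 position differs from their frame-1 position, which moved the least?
the yellow cross

(moved 1.0)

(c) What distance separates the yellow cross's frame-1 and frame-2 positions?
1.0

The yellow cross moved from (1.6, 7.8) to (1.4, 6.8), a distance of √(0.2² + 1.0²) ≈ 1.0.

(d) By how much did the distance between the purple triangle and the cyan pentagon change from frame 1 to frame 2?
-1.4

Distance in frame 1: 4.1. Distance in frame 2: 2.7.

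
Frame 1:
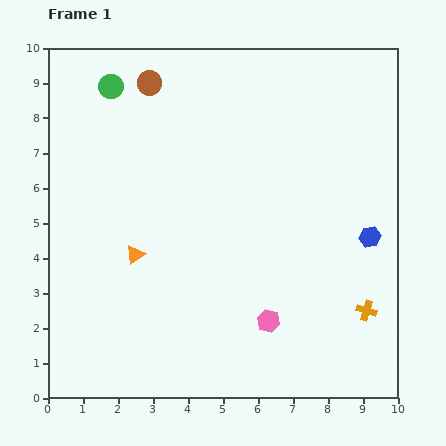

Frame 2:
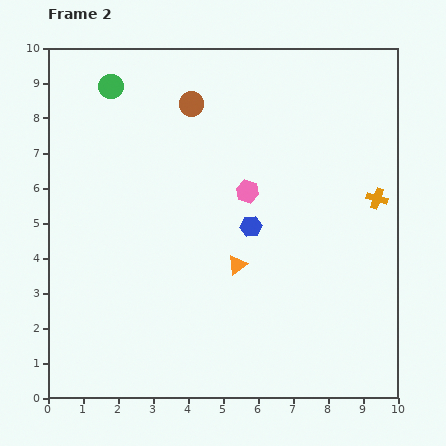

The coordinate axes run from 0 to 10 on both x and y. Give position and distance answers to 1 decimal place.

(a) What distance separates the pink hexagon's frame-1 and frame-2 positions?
3.7

The pink hexagon moved from (6.3, 2.2) to (5.7, 5.9), a distance of √(0.6² + 3.7²) ≈ 3.7.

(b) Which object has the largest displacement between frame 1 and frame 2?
the pink hexagon

(moved 3.7; next 3.4)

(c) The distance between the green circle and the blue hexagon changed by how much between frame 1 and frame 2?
-2.9

Distance in frame 1: 8.6. Distance in frame 2: 5.7.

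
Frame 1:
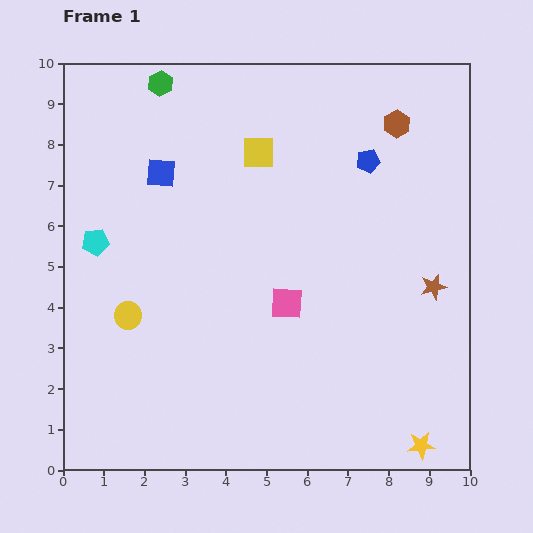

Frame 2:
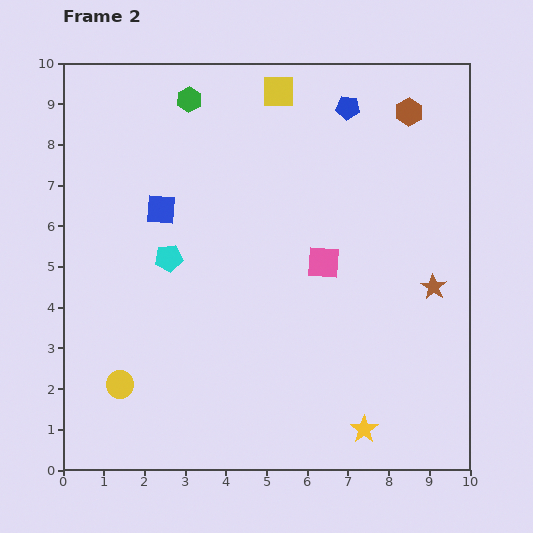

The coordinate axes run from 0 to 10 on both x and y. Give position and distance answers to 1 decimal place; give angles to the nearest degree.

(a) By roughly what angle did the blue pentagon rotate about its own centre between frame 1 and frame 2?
18° clockwise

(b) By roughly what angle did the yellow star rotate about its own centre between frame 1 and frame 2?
30° counter-clockwise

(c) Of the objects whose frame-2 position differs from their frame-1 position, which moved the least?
the brown hexagon

(moved 0.4)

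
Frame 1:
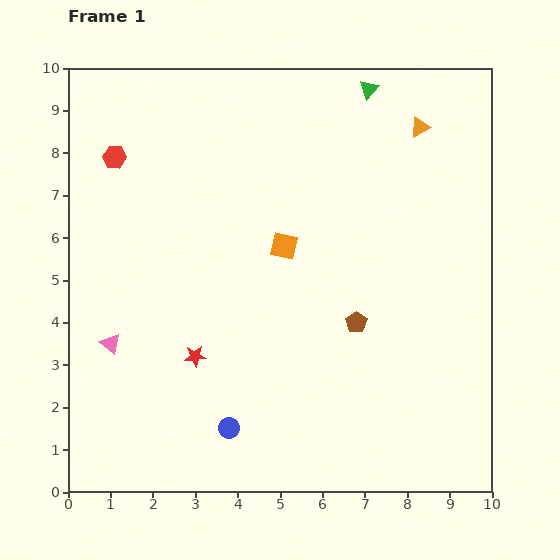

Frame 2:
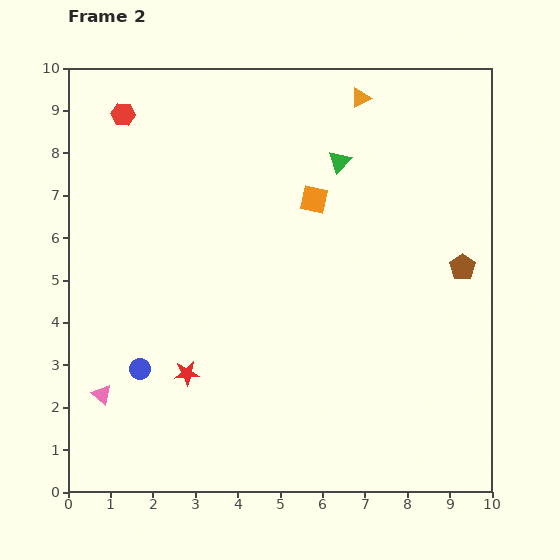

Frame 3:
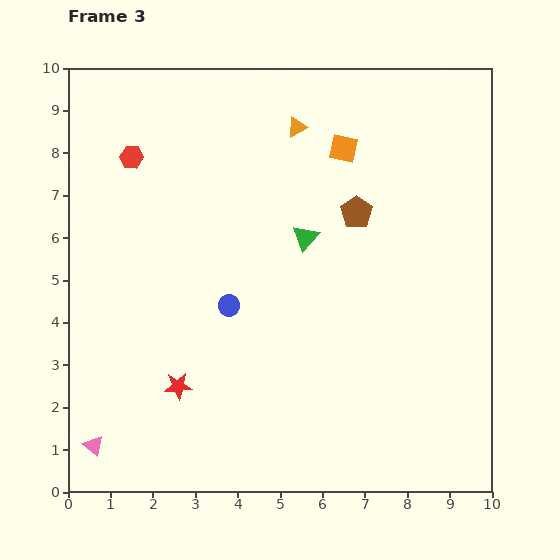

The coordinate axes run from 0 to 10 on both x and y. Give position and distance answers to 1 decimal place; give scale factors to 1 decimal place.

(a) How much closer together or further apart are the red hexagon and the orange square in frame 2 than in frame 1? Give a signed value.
+0.4

Distance in frame 1: 4.5. Distance in frame 2: 4.9.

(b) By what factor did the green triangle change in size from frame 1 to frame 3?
1.4×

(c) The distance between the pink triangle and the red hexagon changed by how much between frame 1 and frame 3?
+2.5

Distance in frame 1: 4.4. Distance in frame 3: 6.9.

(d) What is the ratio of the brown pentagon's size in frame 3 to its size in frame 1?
1.5×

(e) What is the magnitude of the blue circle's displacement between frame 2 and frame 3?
2.6

The blue circle moved from (1.7, 2.9) to (3.8, 4.4), a distance of √(2.1² + 1.5²) ≈ 2.6.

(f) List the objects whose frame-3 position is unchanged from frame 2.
none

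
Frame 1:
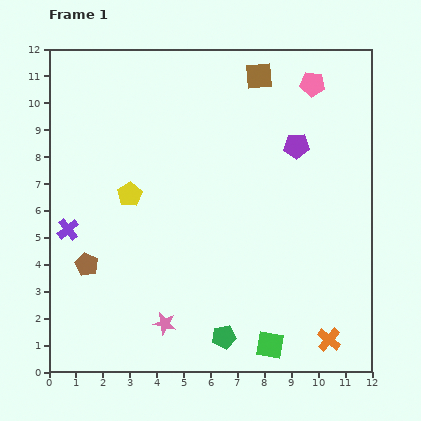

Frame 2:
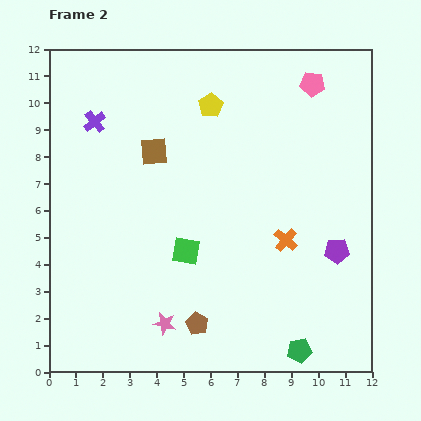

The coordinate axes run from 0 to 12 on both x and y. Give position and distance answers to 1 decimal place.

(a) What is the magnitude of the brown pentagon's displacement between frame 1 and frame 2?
4.7

The brown pentagon moved from (1.4, 4.0) to (5.5, 1.8), a distance of √(4.1² + 2.2²) ≈ 4.7.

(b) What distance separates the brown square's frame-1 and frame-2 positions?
4.8

The brown square moved from (7.8, 11.0) to (3.9, 8.2), a distance of √(3.9² + 2.8²) ≈ 4.8.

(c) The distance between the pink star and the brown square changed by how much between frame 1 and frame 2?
-3.4

Distance in frame 1: 9.8. Distance in frame 2: 6.4.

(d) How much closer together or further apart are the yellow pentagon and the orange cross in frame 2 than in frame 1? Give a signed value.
-3.5

Distance in frame 1: 9.2. Distance in frame 2: 5.7.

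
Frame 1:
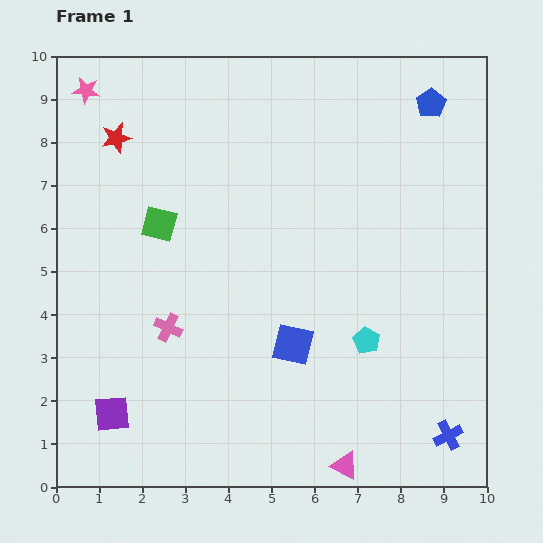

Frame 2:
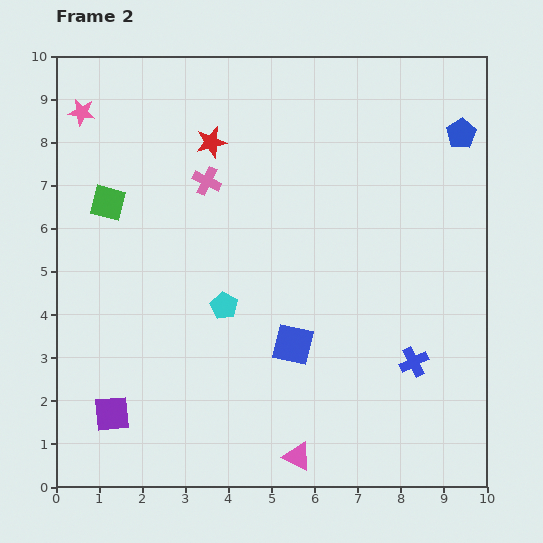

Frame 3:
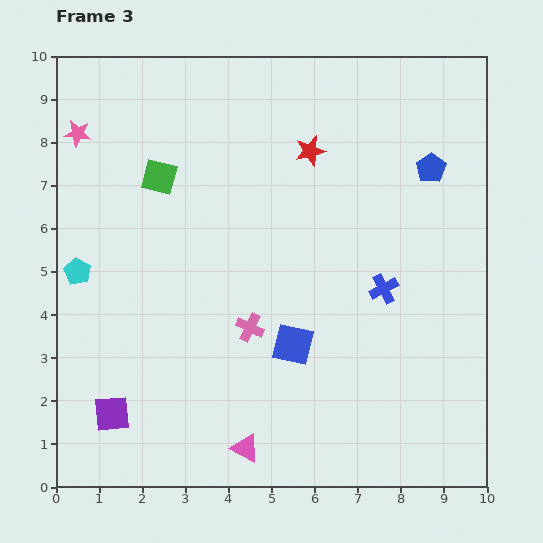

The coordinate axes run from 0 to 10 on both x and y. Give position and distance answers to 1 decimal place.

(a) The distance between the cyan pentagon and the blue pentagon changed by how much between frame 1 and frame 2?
+1.1

Distance in frame 1: 5.7. Distance in frame 2: 6.8.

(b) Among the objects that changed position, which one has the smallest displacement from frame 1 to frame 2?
the pink star

(moved 0.5)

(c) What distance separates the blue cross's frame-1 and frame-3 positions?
3.7

The blue cross moved from (9.1, 1.2) to (7.6, 4.6), a distance of √(1.5² + 3.4²) ≈ 3.7.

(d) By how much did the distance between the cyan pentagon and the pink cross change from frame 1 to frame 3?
-0.4

Distance in frame 1: 4.6. Distance in frame 3: 4.2.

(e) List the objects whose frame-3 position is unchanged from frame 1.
the purple square, the blue square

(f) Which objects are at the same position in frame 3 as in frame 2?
the purple square, the blue square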